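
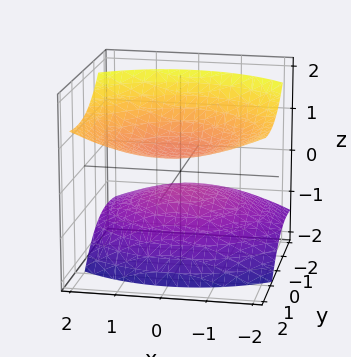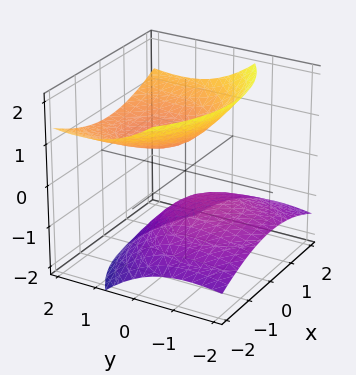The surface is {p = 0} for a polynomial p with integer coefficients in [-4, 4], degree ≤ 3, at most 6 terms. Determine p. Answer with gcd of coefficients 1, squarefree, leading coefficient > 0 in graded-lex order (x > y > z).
1. There are 2 components.
2. The degree is 2 — the shape is more complex than any degree-1 surface.
3. Against the integer gridlines: the surface avoids every integer x-axis point in the box; no y-intercept at any integer in the box.
4. The integer polynomial consistent with all of this is the stated p.

x^2 + y^2 - 2*y*z - 2*z^2 + 1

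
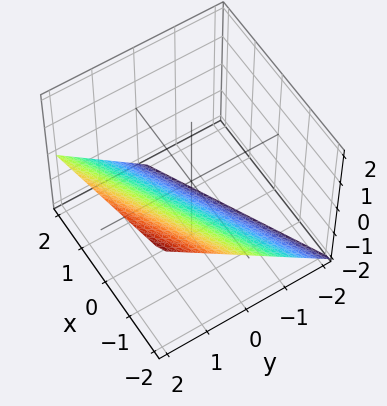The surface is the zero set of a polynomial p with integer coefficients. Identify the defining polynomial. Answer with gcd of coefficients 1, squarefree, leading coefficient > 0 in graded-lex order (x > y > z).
x - 2*y + 2*z + 2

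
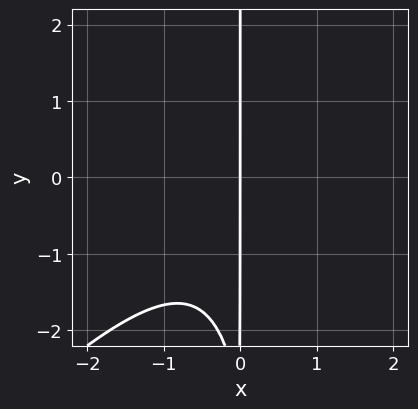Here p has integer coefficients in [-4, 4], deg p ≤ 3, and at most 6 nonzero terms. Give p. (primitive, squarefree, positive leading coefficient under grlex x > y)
The degree is 3 — a generic line meets the curve in up to 3 points.
Checking where it meets the axes: the visible y-axis segment lies entirely on the curve; it meets the x-axis at x = 0 (among the integer gridlines).
The integer polynomial consistent with all of this is the stated p.

2*x^3 - 2*x^2*y + x*y + 3*x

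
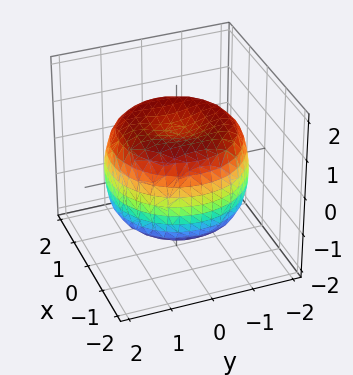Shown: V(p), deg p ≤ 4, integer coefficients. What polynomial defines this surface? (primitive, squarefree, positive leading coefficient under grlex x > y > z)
x^4 + 2*x^2*y^2 + y^4 - 2*x^2 - 2*y^2 + 2*z^2 - 2

1. deg p = 4. No degree-3 surface has this shape.
2. By symmetry, the z-axis is an axis of rotation, so x and y enter only as x² + y².
3. Against the integer gridlines: a circular section at z = 0 has radius between 1 and 2; among the integer gridlines, it crosses the z-axis at z ∈ {-1, 1}.
4. Assembling these constraints gives the stated polynomial.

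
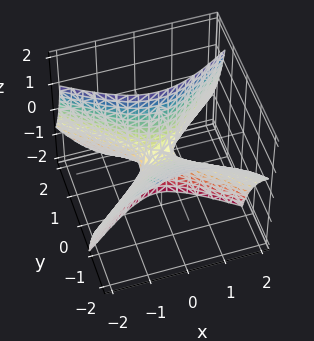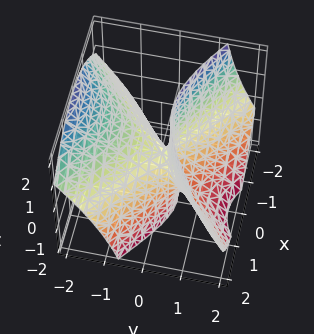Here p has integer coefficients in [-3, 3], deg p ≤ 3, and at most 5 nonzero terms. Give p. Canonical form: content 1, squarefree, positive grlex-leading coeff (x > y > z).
2*x^2 - 3*y^2 - 3*y*z + z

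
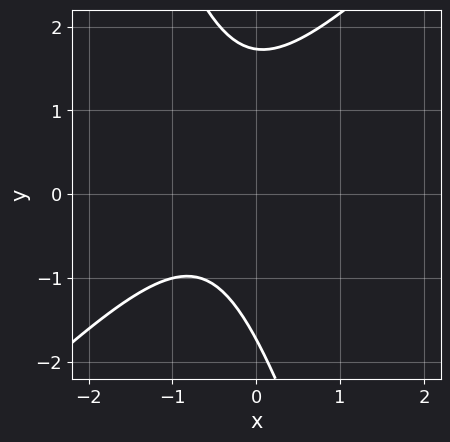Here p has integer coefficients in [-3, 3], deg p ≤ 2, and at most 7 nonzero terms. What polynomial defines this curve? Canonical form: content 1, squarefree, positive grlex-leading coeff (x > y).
Degree: the shape is more complex than any degree-1 curve, so deg p = 2.
From the axis intercepts and sections: the curve avoids every integer x-axis point in the box.
Solving for integer coefficients yields p as stated.

3*x^2 - 2*x*y - y^2 + 3*x + 3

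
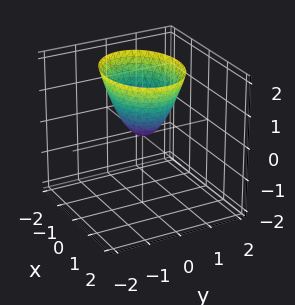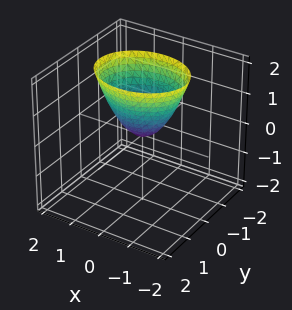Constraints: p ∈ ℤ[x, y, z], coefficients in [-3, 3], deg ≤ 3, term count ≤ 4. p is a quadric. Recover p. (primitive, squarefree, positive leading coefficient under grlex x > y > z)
First, degree: a single bowl opening along one axis; a quadric, so deg p = 2.
Then, symmetries: it's symmetric under x → −x, forcing even powers of x; the y ↦ −y reflection is a symmetry, so y appears only in even powers.
Next, from the visible intercepts: it meets the z-axis at z = 0 (among the integer gridlines); it crosses the x-axis at the gridline x = 0; it meets the y-axis at y = 0 (among the integer gridlines).
Finally, the integer polynomial consistent with all of this is the stated p.

2*x^2 + 3*y^2 - 2*z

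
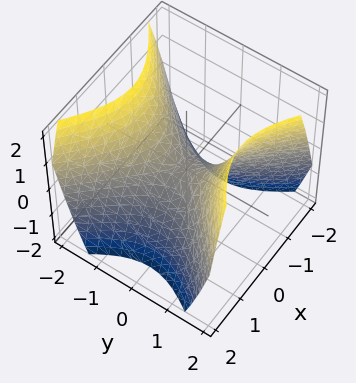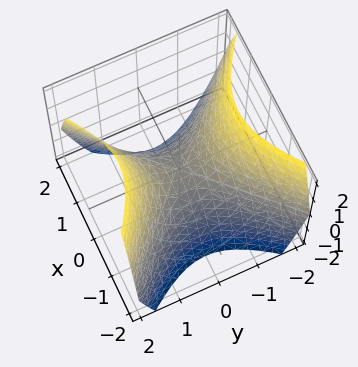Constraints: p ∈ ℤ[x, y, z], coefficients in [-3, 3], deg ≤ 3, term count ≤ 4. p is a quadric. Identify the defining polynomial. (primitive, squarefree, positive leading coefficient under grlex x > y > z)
x^2 - y^2 + z

First, degree: a saddle surface; a quadric, so deg p = 2.
Next, symmetries: the y ↦ −y reflection is a symmetry, so y appears only in even powers; it's symmetric under x → −x, forcing even powers of x.
Then, checking where it meets the axes: it crosses the x-axis at the gridline x = 0; one z-axis crossing is at z = 0; it crosses the y-axis at the gridline y = 0.
Finally, solving for integer coefficients yields p as stated.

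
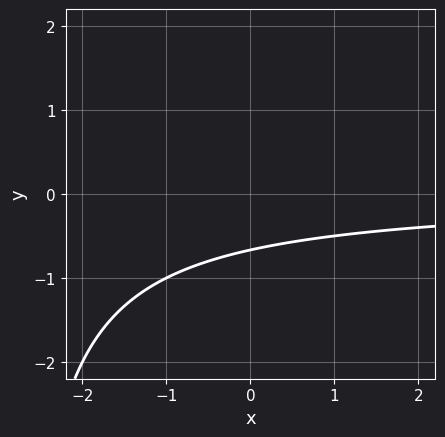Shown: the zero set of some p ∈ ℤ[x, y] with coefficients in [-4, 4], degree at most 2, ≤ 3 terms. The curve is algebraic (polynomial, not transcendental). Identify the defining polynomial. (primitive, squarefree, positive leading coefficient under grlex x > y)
1. deg p = 2. The shape is more complex than any degree-1 curve.
2. Checking where it meets the axes: the curve avoids every integer x-axis point in the box.
3. Fitting integer coefficients to these (and the overall shape) gives p.

x*y + 3*y + 2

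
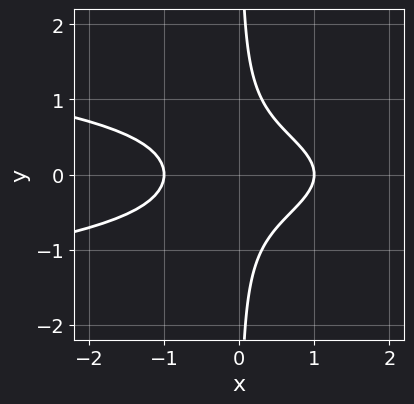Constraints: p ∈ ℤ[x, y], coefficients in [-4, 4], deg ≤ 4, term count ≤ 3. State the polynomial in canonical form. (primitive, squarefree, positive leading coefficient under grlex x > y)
The degree is 3 — no degree-2 curve has this shape.
Symmetries: mirror symmetry y ↦ −y ⇒ only even powers of y.
Observable constraints: it misses every integer gridline on the y-axis; among the integer gridlines, it crosses the x-axis at x ∈ {-1, 1}.
The integer polynomial consistent with all of this is the stated p.

3*x*y^2 + x^2 - 1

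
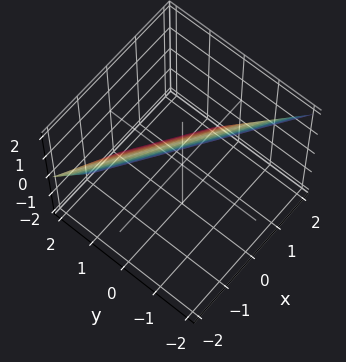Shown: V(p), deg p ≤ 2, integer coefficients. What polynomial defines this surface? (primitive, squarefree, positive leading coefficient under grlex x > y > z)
2*x + 3*y + 2*z - 2

1. deg p = 1. The surface is flat (a plane).
2. Checking where it meets the axes: one z-axis crossing is at z = 1; it crosses the x-axis at the gridline x = 1.
3. Matching integer coefficients to the picture gives p.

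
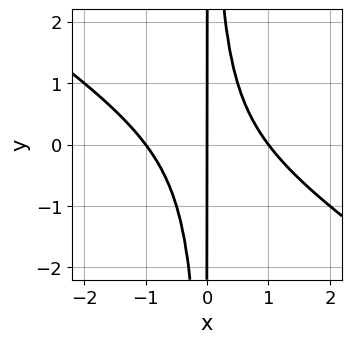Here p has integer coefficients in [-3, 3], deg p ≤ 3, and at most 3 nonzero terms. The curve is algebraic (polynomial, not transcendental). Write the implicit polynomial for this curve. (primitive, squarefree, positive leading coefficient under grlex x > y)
2*x^3 + 3*x^2*y - 2*x

(a) deg p = 3. The shape is more complex than any degree-2 curve.
(b) Against the integer gridlines: the x-axis gridline crossings are at x ∈ {-1, 0, 1}; the visible y-axis segment lies entirely on the curve.
(c) Matching integer coefficients to the picture gives p.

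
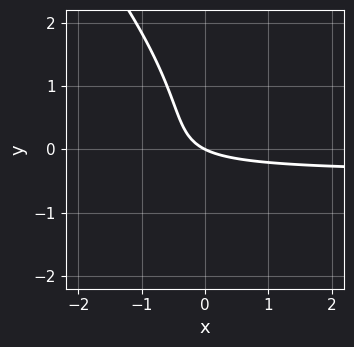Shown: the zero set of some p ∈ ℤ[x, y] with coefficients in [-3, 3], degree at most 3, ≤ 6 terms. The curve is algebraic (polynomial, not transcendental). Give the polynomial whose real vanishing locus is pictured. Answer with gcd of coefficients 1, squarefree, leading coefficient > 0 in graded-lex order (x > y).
First, deg p = 3. A generic line meets the curve in up to 3 points.
Then, reading off the gridlines: one y-axis crossing is at y = 0; one x-axis crossing is at x = 0.
Finally, solving for integer coefficients yields p as stated.

x*y^2 + y^3 + 3*x*y + x + 2*y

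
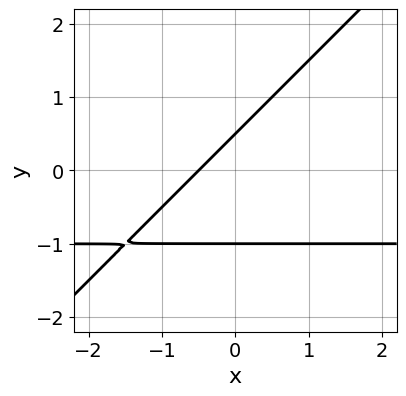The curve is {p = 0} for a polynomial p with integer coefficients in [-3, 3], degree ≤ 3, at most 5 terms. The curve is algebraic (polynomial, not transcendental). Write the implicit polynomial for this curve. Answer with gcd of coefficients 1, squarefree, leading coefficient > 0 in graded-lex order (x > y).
Degree: no degree-1 curve has this shape, so deg p = 2.
Against the integer gridlines: it meets the y-axis at y = -1 (among the integer gridlines).
Putting this together gives p.

2*x*y - 2*y^2 + 2*x - y + 1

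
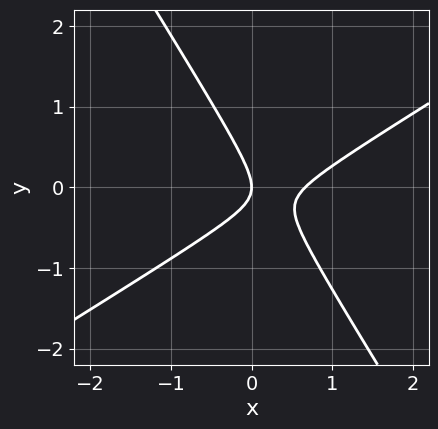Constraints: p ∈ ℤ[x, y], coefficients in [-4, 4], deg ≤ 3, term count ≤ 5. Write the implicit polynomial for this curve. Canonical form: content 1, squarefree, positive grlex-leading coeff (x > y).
3*x^2 - 3*x*y - 3*y^2 - 2*x

(a) The degree is 2 — the shape is more complex than any degree-1 curve.
(b) Observable constraints: it meets the y-axis at y = 0 (among the integer gridlines); one x-axis crossing is at x = 0.
(c) The integer polynomial consistent with all of this is the stated p.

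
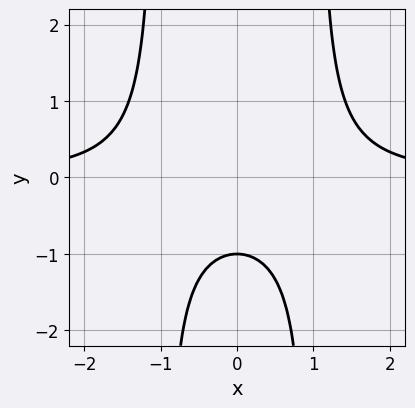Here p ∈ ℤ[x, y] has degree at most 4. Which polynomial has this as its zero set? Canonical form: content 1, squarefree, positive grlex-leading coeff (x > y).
First, the degree is 3 — no degree-2 curve has this shape.
Next, symmetries: the x ↦ −x reflection is a symmetry, so x appears only in even powers.
Next, from the visible intercepts: it misses every integer gridline on the x-axis; it meets the y-axis at y = -1 (among the integer gridlines).
Finally, putting this together gives p.

x^2*y - y - 1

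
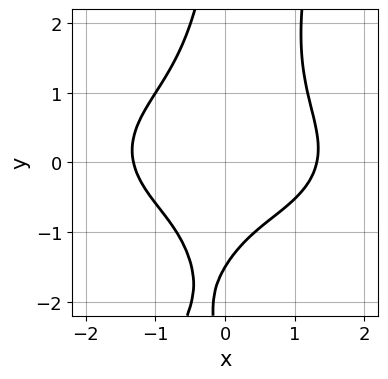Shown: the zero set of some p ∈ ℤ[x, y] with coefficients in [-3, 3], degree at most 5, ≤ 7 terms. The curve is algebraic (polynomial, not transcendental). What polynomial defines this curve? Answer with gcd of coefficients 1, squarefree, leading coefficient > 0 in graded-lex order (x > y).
x^4 + 3*x^2*y^2 - x*y^3 - 2*y - 3

deg p = 4. No degree-3 curve has this shape.
Putting this together gives p.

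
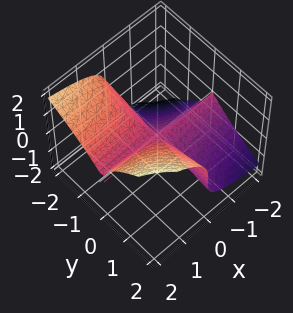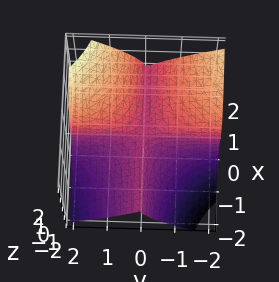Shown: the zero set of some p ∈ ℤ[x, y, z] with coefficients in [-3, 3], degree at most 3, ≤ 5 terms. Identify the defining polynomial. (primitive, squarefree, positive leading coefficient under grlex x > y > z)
First, degree: the shape is more complex than any degree-2 surface, so deg p = 3.
Next, checking where it meets the axes: it crosses the z-axis at the gridline z = 0; every point of the x-axis in the box is on the surface; every point of the y-axis in the box is on the surface.
Finally, putting this together gives p.

3*x*y^2 + 2*x*y*z - 3*z^3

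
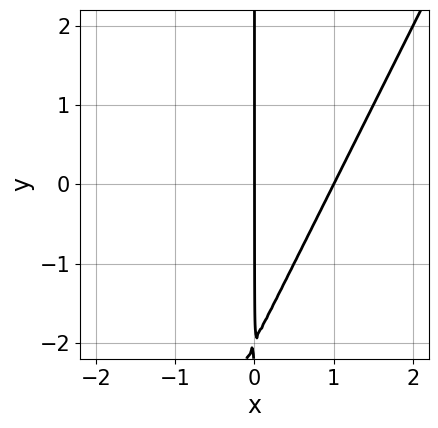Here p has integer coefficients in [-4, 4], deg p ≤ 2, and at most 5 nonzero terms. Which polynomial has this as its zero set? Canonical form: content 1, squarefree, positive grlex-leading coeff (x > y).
(a) Degree: no degree-1 curve has this shape, so deg p = 2.
(b) From the visible intercepts: the visible y-axis segment lies entirely on the curve; among the integer gridlines, it crosses the x-axis at x ∈ {0, 1}.
(c) Putting this together gives p.

2*x^2 - x*y - 2*x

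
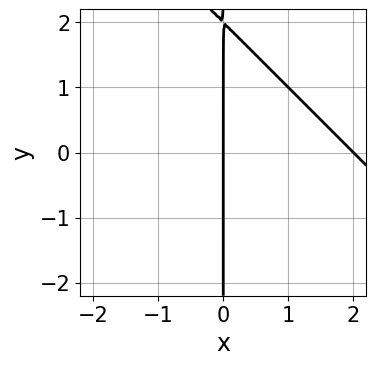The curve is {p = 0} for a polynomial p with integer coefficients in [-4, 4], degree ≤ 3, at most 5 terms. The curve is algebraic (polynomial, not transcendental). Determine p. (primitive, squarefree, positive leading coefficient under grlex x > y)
(a) deg p = 2.
(b) From the visible intercepts: among the integer gridlines, it crosses the x-axis at x ∈ {0, 2}; every point of the y-axis in the box is on the curve.
(c) These observations pin down the coefficients.

x^2 + x*y - 2*x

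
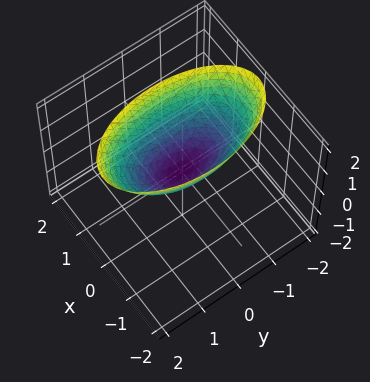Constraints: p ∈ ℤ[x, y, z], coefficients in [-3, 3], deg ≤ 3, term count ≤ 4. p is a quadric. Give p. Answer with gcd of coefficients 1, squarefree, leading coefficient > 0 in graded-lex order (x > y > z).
3*x^2 + y^2 - 2*z

(a) Degree: a paraboloid; a quadric, so deg p = 2.
(b) Symmetries: mirror symmetry y ↦ −y ⇒ only even powers of y; it's symmetric under x → −x, forcing even powers of x.
(c) Checking where it meets the axes: it meets the x-axis at x = 0 (among the integer gridlines); one y-axis crossing is at y = 0; one z-axis crossing is at z = 0.
(d) Fitting integer coefficients to these (and the overall shape) gives p.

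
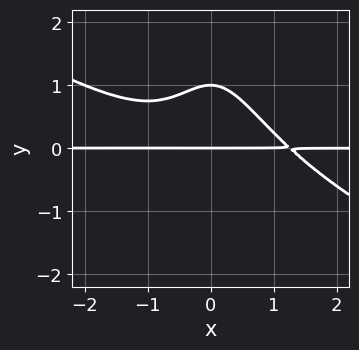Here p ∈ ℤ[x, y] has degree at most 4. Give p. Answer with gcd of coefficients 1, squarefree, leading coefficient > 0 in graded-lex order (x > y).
x^3*y + 2*x^2*y^2 + 2*y^2 - 2*y

1. Degree: the shape is more complex than any degree-3 curve, so deg p = 4.
2. From the axis intercepts and sections: among the integer gridlines, it crosses the y-axis at y ∈ {0, 1}; every point of the x-axis in the box is on the curve.
3. Together with the visible shape, these determine p as stated.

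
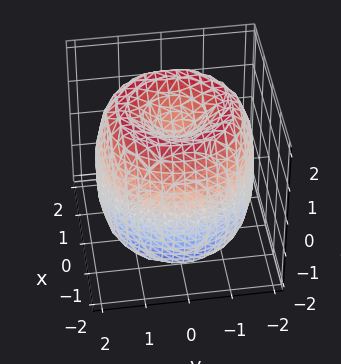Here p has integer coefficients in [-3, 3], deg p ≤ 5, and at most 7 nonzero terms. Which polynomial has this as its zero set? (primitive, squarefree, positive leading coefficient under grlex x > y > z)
x^4 + 2*x^2*y^2 + y^4 - 3*x^2 - 3*y^2 + z^2 - 1

1. deg p = 4. A generic line meets the surface in up to 4 points.
2. Symmetries: rotational symmetry about the z-axis ⇒ p depends on x, y only through x² + y².
3. Checking where it meets the axes: the z-axis gridline crossings are at z ∈ {-1, 1}; a circular section at z = -1 has radius between 1 and 2.
4. Putting this together gives p.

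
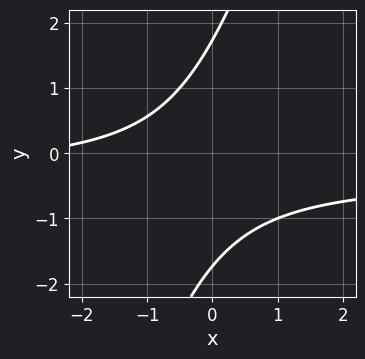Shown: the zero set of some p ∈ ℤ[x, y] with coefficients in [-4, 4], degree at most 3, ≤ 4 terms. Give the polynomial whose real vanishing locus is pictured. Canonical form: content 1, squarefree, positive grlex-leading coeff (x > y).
First, deg p = 2. The shape is more complex than any degree-1 curve.
Next, observable constraints: the curve avoids every integer x-axis point in the box.
Finally, matching integer coefficients to the picture gives p.

3*x*y - y^2 + x + 3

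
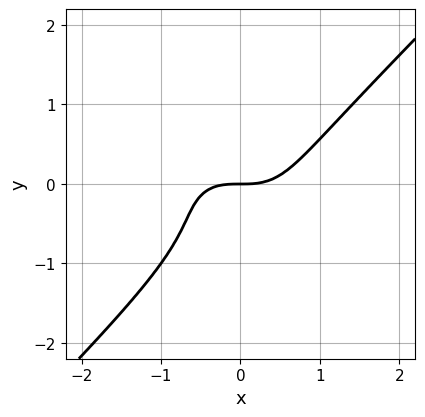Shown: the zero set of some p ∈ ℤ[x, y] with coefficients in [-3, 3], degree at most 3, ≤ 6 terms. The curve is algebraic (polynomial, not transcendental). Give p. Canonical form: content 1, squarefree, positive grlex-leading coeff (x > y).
2*x^3 + x*y^2 - 3*y^3 - 2*y^2 - 2*y

1. deg p = 3. The shape is more complex than any degree-2 curve.
2. Checking where it meets the axes: it crosses the y-axis at the gridline y = 0; it meets the x-axis at x = 0 (among the integer gridlines).
3. The integer polynomial consistent with all of this is the stated p.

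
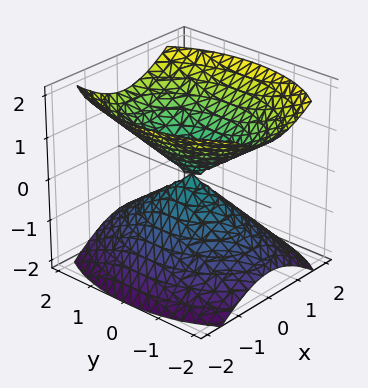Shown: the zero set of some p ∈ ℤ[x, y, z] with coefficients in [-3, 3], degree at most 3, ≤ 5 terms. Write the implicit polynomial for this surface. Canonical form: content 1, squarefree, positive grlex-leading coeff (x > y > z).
There are 2 components. Treating them together as one polynomial.
Degree: a double cone through the origin; a quadric, so deg p = 2.
Symmetries: it's symmetric under x → −x, forcing even powers of x; the y ↦ −y reflection is a symmetry, so y appears only in even powers; the z ↦ −z reflection is a symmetry, so z appears only in even powers.
From the axis intercepts and sections: it crosses the x-axis at the gridline x = 0; one z-axis crossing is at z = 0.
Matching integer coefficients to the picture gives p.

2*x^2 + y^2 - 2*z^2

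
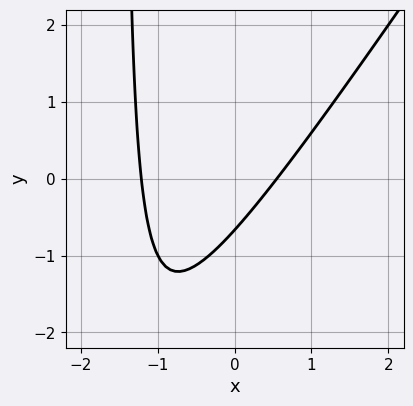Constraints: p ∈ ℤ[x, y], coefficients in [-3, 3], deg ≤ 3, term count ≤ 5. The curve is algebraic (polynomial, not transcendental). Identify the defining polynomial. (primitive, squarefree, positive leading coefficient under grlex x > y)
3*x^2 - 2*x*y + 2*x - 3*y - 2

Degree: a generic line meets the curve in up to 2 points, so deg p = 2.
The integer polynomial consistent with all of this is the stated p.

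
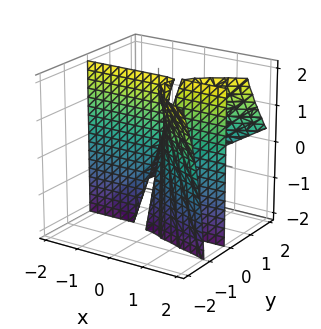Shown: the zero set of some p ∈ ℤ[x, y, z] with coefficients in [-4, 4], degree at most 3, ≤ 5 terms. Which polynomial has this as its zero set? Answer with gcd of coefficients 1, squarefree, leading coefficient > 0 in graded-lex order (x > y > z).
2*y^3 + 2*y^2*z - 3*x*y - 2*y^2 + y*z

1. deg p = 3. The shape is more complex than any degree-2 surface.
2. From the visible intercepts: one y-axis crossing is at y = 1; every point of the z-axis in the box is on the surface; every point of the x-axis in the box is on the surface.
3. Assembling these constraints gives the stated polynomial.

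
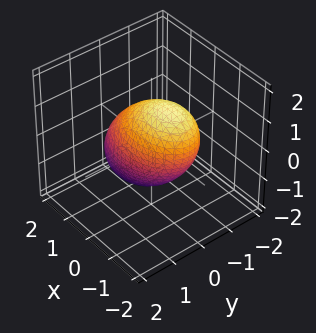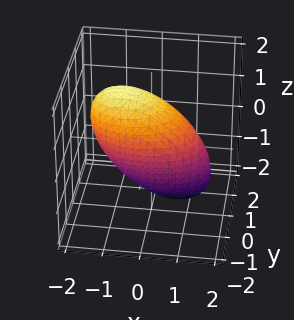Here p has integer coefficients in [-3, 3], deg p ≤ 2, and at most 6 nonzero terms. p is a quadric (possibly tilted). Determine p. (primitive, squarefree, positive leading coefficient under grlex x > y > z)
First, degree: the shape is more complex than any degree-1 surface, so deg p = 2.
Then, observable constraints: the y-axis gridline crossings are at y ∈ {-1, 1}.
Finally, solving for integer coefficients yields p as stated.

x^2 + x*z + 2*y^2 + z^2 - 2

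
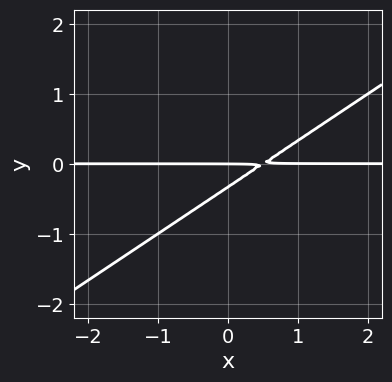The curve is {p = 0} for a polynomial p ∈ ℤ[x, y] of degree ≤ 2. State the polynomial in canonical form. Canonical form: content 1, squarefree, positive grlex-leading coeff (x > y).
2*x*y - 3*y^2 - y

1. Degree: no degree-1 curve has this shape, so deg p = 2.
2. Reading off the gridlines: the visible x-axis segment lies entirely on the curve; one y-axis crossing is at y = 0.
3. Putting this together gives p.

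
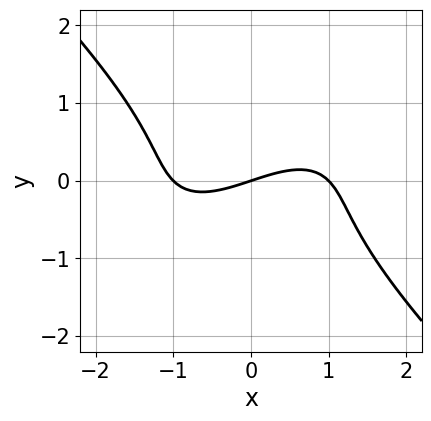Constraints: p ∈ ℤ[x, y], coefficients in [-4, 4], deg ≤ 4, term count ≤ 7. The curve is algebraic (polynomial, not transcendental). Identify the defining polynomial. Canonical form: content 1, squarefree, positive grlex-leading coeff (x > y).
x^3 - x^2*y + 2*y^3 - x + 3*y

deg p = 3.
Observable constraints: among the integer gridlines, it crosses the x-axis at x ∈ {-1, 0, 1}; it meets the y-axis at y = 0 (among the integer gridlines).
Solving for integer coefficients yields p as stated.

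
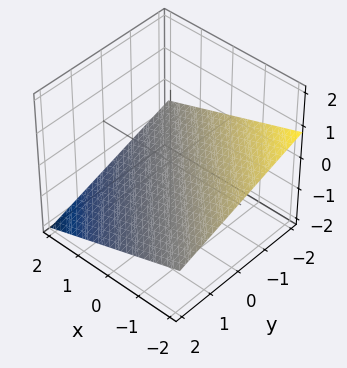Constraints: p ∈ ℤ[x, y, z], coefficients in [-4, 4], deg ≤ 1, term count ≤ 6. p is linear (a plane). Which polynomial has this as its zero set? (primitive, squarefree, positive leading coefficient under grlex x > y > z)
x + y + 3*z + 2

First, deg p = 1. Every cross-section is a straight line — this is a plane.
Next, observable constraints: it meets the x-axis at x = -2 (among the integer gridlines); it meets the y-axis at y = -2 (among the integer gridlines).
Finally, putting this together gives p.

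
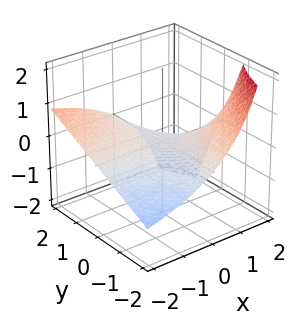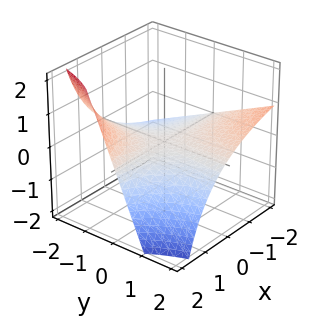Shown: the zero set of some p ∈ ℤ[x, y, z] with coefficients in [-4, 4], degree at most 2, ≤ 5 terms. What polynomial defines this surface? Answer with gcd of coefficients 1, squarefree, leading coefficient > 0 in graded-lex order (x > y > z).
x*y - x*z + 3*z

The degree is 2 — a generic line meets the surface in up to 2 points.
Observable constraints: the visible y-axis segment lies entirely on the surface; it crosses the z-axis at the gridline z = 0; every point of the x-axis in the box is on the surface.
Matching integer coefficients to the picture gives p.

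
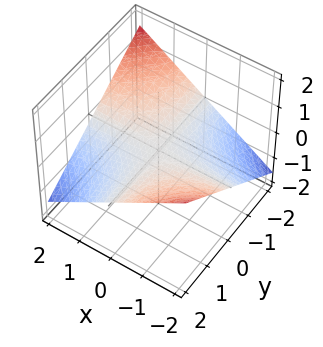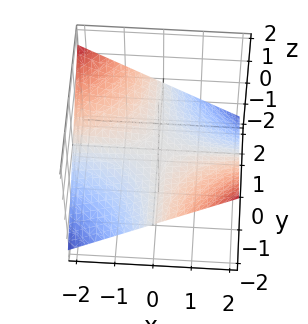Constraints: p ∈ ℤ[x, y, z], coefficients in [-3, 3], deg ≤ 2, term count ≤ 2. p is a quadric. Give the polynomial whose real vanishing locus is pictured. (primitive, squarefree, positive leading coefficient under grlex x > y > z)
x*y + 3*z

First, deg p = 2. A saddle surface; a quadric.
Next, from the axis intercepts and sections: the visible y-axis segment lies entirely on the surface; it meets the z-axis at z = 0 (among the integer gridlines); every point of the x-axis in the box is on the surface.
Finally, these observations pin down the coefficients.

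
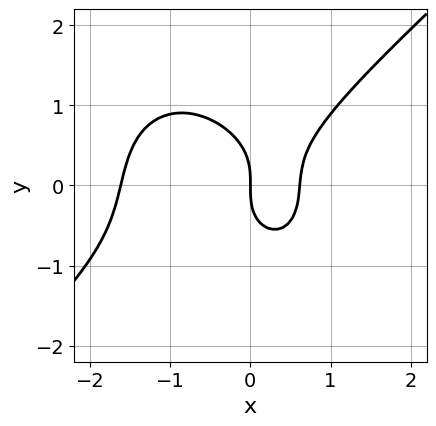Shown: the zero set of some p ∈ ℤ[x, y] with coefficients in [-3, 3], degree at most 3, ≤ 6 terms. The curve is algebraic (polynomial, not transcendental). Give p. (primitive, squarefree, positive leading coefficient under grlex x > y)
3*x^3 - x^2*y - 3*y^3 + 3*x^2 - 3*x

Degree: no degree-2 curve has this shape, so deg p = 3.
Reading off the gridlines: it meets the x-axis at x = 0 (among the integer gridlines); one y-axis crossing is at y = 0.
Solving for integer coefficients yields p as stated.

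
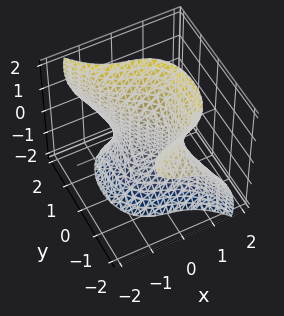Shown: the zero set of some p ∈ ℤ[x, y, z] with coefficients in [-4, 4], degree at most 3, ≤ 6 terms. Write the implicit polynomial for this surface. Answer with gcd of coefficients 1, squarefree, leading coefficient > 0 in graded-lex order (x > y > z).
deg p = 3. A generic line meets the surface in up to 3 points.
From the axis intercepts and sections: one y-axis crossing is at y = 0; it crosses the x-axis at the gridline x = 0; one z-axis crossing is at z = 0.
The integer polynomial consistent with all of this is the stated p.

3*x^3 + 2*y^2*z - z^3 + 3*x + 3*y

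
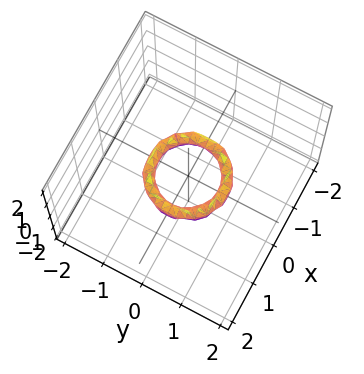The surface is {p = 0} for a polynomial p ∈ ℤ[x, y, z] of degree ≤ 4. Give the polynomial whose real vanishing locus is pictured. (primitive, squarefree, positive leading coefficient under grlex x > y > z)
The degree is 4 — the shape is more complex than any degree-3 surface.
By symmetry, every cross-section ⟂ z is a circle, so x, y appear only via x² + y².
From the visible intercepts: among the integer gridlines, it crosses the x-axis at x ∈ {-1, 1}; no z-intercept at any integer in the box.
The integer polynomial consistent with all of this is the stated p.

2*x^4 + 4*x^2*y^2 + 2*y^4 - 3*x^2 - 3*y^2 + 2*z^2 + 1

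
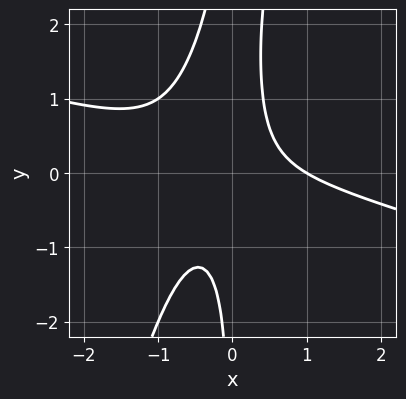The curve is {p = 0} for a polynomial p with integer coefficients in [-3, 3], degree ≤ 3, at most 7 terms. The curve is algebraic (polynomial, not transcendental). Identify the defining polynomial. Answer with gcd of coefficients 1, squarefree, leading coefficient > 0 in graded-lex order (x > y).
x^3 + 3*x^2*y - x*y^2 + 2*x*y - 1

1. deg p = 3.
2. Reading off the gridlines: it crosses the x-axis at the gridline x = 1; it misses every integer gridline on the y-axis.
3. Putting this together gives p.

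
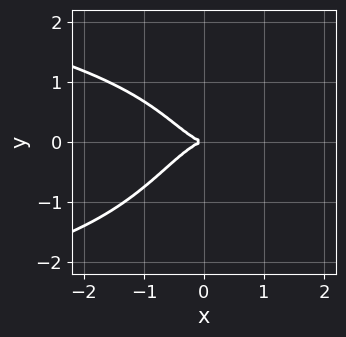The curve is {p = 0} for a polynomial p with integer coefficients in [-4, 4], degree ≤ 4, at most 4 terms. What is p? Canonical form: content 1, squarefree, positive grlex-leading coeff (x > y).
3*x^2*y^2 - x*y^3 + 3*x^3 + 3*y^2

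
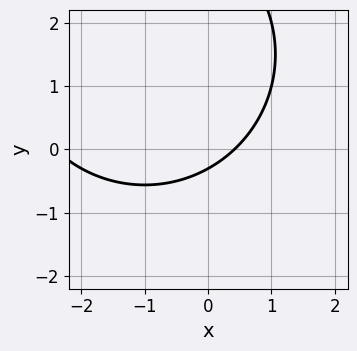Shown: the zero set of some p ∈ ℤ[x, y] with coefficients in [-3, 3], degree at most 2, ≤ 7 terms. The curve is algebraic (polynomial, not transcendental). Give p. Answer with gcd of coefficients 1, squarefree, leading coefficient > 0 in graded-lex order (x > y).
1. Degree: a generic line meets the curve in up to 2 points, so deg p = 2.
2. Matching integer coefficients to the picture gives p.

x^2 + y^2 + 2*x - 3*y - 1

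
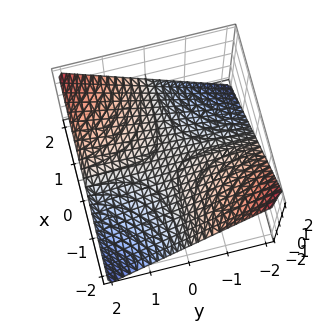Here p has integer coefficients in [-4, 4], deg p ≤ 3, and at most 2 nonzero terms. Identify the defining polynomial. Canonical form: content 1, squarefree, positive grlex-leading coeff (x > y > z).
(a) Degree: a hyperbolic paraboloid; a quadric, so deg p = 2.
(b) Against the integer gridlines: the visible x-axis segment lies entirely on the surface; one z-axis crossing is at z = 0; the visible y-axis segment lies entirely on the surface.
(c) Together with the visible shape, these determine p as stated.

x*y - 2*z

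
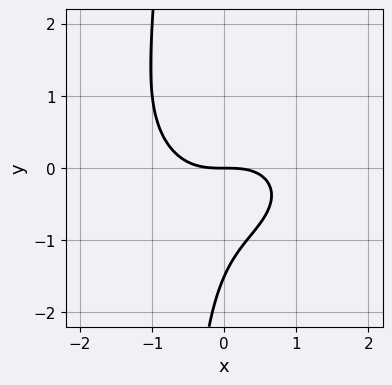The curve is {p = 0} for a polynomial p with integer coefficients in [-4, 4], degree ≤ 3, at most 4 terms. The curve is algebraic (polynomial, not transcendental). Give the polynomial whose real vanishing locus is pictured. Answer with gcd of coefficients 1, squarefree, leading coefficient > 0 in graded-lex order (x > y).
2*x^3 + 3*x*y^2 + 2*y^2 + 3*y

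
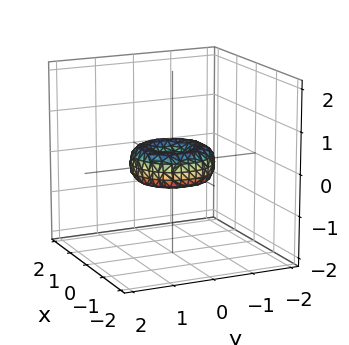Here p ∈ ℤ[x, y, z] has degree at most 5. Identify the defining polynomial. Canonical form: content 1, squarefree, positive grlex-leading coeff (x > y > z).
2*x^4 + 4*x^2*y^2 + 2*y^4 - 2*x^2 - 2*y^2 + 3*z^2

First, degree: no degree-3 surface has this shape, so deg p = 4.
Then, symmetries: the surface is invariant under rotation about z: p = q(x² + y², z).
Then, checking where it meets the axes: a circular section at z = 0 has radius exactly 1; among the integer gridlines, it crosses the y-axis at y ∈ {-1, 0, 1}; one z-axis crossing is at z = 0; the x-axis gridline crossings are at x ∈ {-1, 0, 1}.
Finally, fitting integer coefficients to these (and the overall shape) gives p.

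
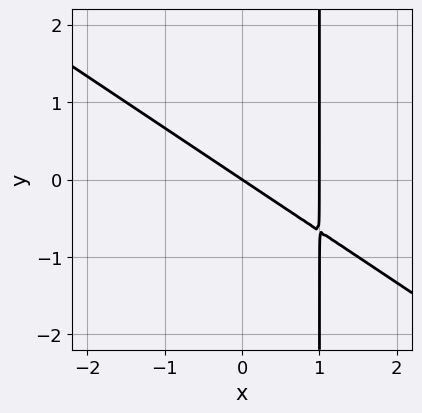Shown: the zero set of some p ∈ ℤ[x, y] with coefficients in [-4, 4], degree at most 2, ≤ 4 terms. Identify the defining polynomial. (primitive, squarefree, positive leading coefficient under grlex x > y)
2*x^2 + 3*x*y - 2*x - 3*y

First, deg p = 2. No degree-1 curve has this shape.
Then, observable constraints: it crosses the y-axis at the gridline y = 0; the x-axis gridline crossings are at x ∈ {0, 1}.
Finally, assembling these constraints gives the stated polynomial.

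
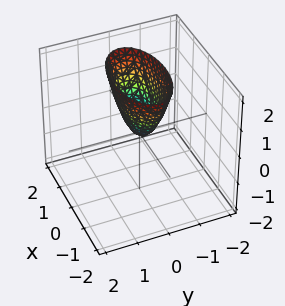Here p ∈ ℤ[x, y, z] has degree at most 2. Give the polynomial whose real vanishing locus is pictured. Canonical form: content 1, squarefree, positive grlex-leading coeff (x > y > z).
x^2 + 3*y^2 - z

deg p = 2. A paraboloid; a quadric.
Symmetries: mirror symmetry x ↦ −x ⇒ only even powers of x; it's symmetric under y → −y, forcing even powers of y.
From the axis intercepts and sections: one y-axis crossing is at y = 0; it meets the x-axis at x = 0 (among the integer gridlines).
Solving for integer coefficients yields p as stated.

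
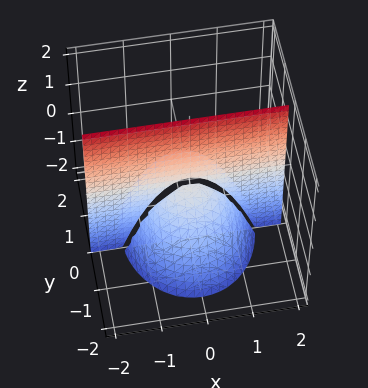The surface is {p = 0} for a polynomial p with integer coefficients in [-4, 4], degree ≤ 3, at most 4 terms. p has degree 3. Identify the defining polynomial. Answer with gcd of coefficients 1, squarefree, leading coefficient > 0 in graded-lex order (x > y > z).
(a) The picture has 2 separate pieces. They look like related sheets of one shape, so recover p as a whole.
(b) Degree: the shape is more complex than any degree-2 surface, so deg p = 3.
(c) Against the integer gridlines: every point of the x-axis in the box is on the surface; the visible z-axis segment lies entirely on the surface.
(d) Together with the visible shape, these determine p as stated.

3*x^2*y + 2*y^3 - y^2 + 3*y*z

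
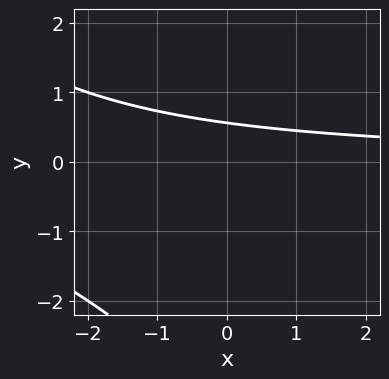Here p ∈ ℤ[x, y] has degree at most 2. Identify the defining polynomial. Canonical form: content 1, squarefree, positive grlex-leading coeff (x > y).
x*y + y^2 + 3*y - 2

First, deg p = 2. The shape is more complex than any degree-1 curve.
Then, against the integer gridlines: the curve avoids every integer x-axis point in the box.
Finally, matching integer coefficients to the picture gives p.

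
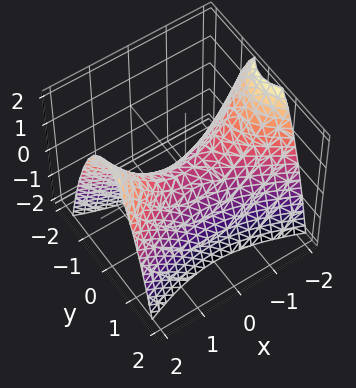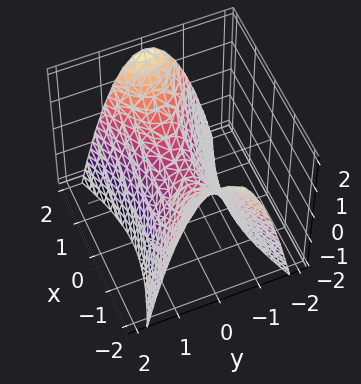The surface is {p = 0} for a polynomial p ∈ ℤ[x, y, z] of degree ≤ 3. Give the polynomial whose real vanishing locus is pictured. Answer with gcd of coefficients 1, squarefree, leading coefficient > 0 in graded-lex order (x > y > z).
x^2 - 3*y^2 - 2*z

The degree is 2 — a saddle surface; a quadric.
Symmetries: mirror symmetry y ↦ −y ⇒ only even powers of y; the x ↦ −x reflection is a symmetry, so x appears only in even powers.
From the axis intercepts and sections: it crosses the x-axis at the gridline x = 0; it crosses the z-axis at the gridline z = 0; it meets the y-axis at y = 0 (among the integer gridlines).
The integer polynomial consistent with all of this is the stated p.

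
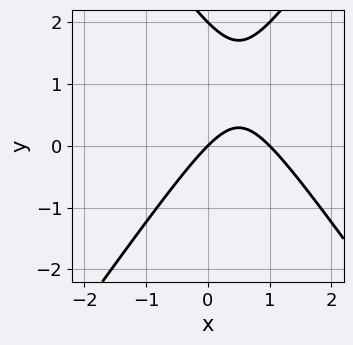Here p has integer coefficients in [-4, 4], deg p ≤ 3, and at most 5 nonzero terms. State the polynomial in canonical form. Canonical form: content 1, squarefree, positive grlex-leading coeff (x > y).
First, deg p = 2. A generic line meets the curve in up to 2 points.
Then, from the axis intercepts and sections: among the integer gridlines, it crosses the x-axis at x ∈ {0, 1}; among the integer gridlines, it crosses the y-axis at y ∈ {0, 2}.
Finally, assembling these constraints gives the stated polynomial.

2*x^2 - y^2 - 2*x + 2*y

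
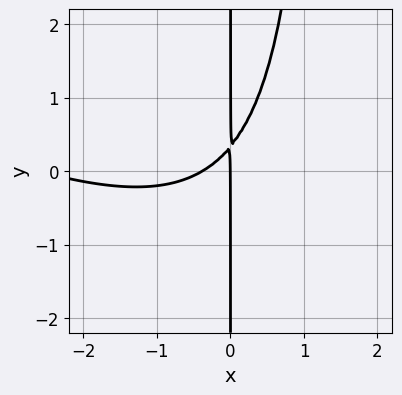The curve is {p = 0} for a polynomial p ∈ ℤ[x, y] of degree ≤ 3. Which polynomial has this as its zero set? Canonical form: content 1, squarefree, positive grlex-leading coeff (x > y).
deg p = 3.
From the visible intercepts: every point of the y-axis in the box is on the curve; one x-axis crossing is at x = 0.
The integer polynomial consistent with all of this is the stated p.

x^3 + 2*x^2*y + 3*x^2 - 3*x*y + x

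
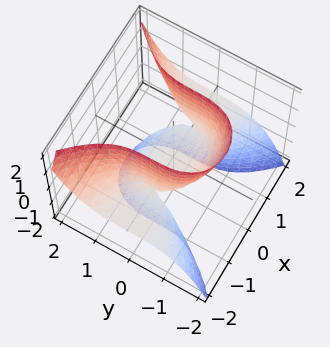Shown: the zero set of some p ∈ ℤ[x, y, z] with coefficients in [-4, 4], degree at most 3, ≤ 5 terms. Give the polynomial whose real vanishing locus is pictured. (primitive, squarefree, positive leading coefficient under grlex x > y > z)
3*x^2*z - 2*y^3 - 3*z

1. Degree: the shape is more complex than any degree-2 surface, so deg p = 3.
2. From the visible intercepts: the visible x-axis segment lies entirely on the surface; it crosses the y-axis at the gridline y = 0; it crosses the z-axis at the gridline z = 0.
3. Fitting integer coefficients to these (and the overall shape) gives p.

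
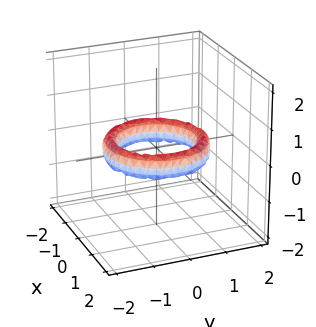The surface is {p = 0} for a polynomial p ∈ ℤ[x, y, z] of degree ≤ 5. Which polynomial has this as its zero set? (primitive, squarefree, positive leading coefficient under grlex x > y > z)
x^4 + 2*x^2*y^2 + y^4 - 3*x^2 - 3*y^2 + 2*z^2 + 2

1. deg p = 4. A generic line meets the surface in up to 4 points.
2. By symmetry, the surface is invariant under rotation about z: p = q(x² + y², z).
3. From the axis intercepts and sections: the x-axis gridline crossings are at x ∈ {-1, 1}; a circular section at z = 0 has radius exactly 1; the y-axis gridline crossings are at y ∈ {-1, 1}.
4. Fitting integer coefficients to these (and the overall shape) gives p.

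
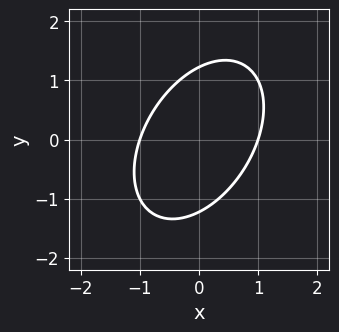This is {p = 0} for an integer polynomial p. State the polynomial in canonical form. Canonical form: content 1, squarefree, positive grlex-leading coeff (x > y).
3*x^2 - 2*x*y + 2*y^2 - 3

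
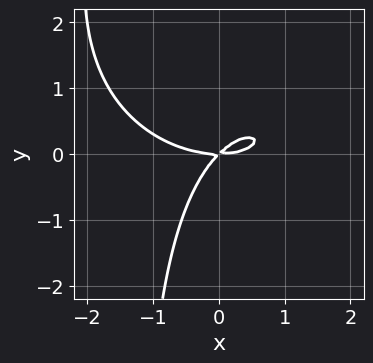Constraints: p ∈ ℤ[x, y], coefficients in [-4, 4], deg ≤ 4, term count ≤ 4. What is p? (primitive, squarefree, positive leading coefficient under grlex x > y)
(a) deg p = 3. No degree-2 curve has this shape.
(b) From the axis intercepts and sections: it crosses the y-axis at the gridline y = 0; it meets the x-axis at x = 0 (among the integer gridlines).
(c) These observations pin down the coefficients.

x^3 + 2*x*y^2 - 3*x*y + 3*y^2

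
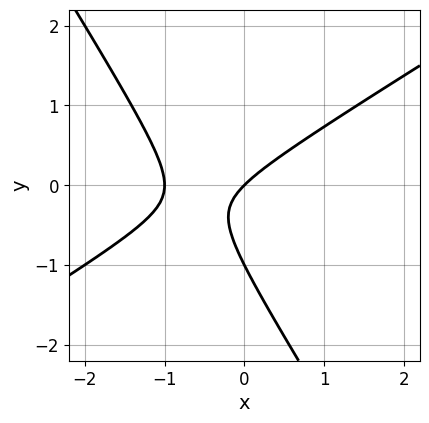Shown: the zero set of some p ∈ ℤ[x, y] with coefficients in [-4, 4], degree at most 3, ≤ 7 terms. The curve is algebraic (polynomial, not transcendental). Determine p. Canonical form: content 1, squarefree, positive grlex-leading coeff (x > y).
x^2 - x*y - y^2 + x - y

1. The degree is 2 — a generic line meets the curve in up to 2 points.
2. Checking where it meets the axes: the x-axis gridline crossings are at x ∈ {-1, 0}; among the integer gridlines, it crosses the y-axis at y ∈ {-1, 0}.
3. Together with the visible shape, these determine p as stated.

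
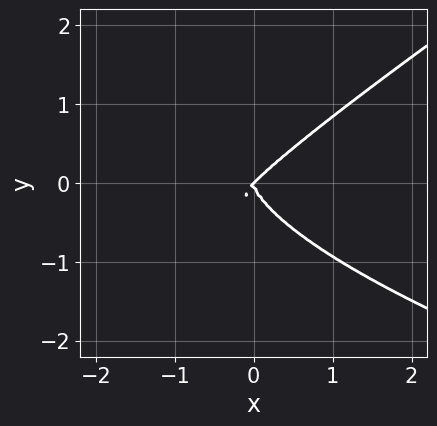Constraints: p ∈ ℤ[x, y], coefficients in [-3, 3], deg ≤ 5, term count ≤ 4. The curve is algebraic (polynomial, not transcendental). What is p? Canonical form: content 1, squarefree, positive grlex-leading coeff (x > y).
First, the degree is 4 — no degree-3 curve has this shape.
Then, against the integer gridlines: it meets the x-axis at x = 0 (among the integer gridlines); it meets the y-axis at y = 0 (among the integer gridlines).
Finally, assembling these constraints gives the stated polynomial.

2*x*y^3 - 3*y^4 + 2*x^3 - 2*x^2*y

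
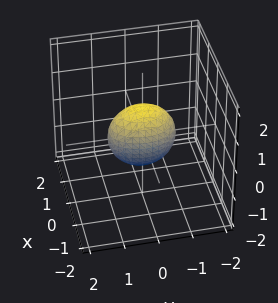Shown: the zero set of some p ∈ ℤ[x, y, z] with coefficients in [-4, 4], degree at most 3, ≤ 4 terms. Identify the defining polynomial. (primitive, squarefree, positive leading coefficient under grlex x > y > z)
2*x^2 + y^2 + z^2 - 1

(a) deg p = 2. Bounded and convex; a quadric.
(b) Symmetries: mirror symmetry y ↦ −y ⇒ only even powers of y; the x ↦ −x reflection is a symmetry, so x appears only in even powers; it's symmetric under z → −z, forcing even powers of z.
(c) Against the integer gridlines: the z-axis gridline crossings are at z ∈ {-1, 1}; the y-axis gridline crossings are at y ∈ {-1, 1}.
(d) Matching integer coefficients to the picture gives p.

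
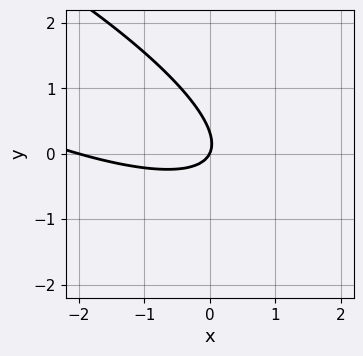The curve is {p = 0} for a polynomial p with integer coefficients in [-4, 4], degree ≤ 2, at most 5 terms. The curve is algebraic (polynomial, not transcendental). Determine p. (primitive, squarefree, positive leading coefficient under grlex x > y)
First, the degree is 2 — a generic line meets the curve in up to 2 points.
Next, from the visible intercepts: among the integer gridlines, it crosses the x-axis at x ∈ {-2, 0}; it crosses the y-axis at the gridline y = 0.
Finally, these observations pin down the coefficients.

x^2 + 3*x*y + 3*y^2 + 2*x - y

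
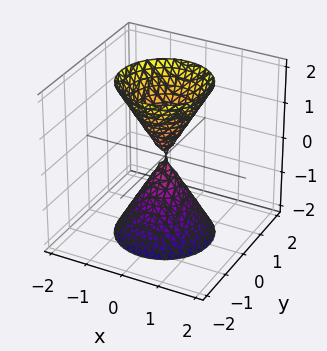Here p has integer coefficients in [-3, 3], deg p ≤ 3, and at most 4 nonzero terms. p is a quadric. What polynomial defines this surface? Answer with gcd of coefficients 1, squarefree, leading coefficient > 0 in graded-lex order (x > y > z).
First, the picture has 2 separate pieces. Treating them together as one polynomial.
Next, the degree is 2 — a double cone through the origin; a quadric.
Next, symmetries: the surface is invariant under rotation about z: p = q(x² + y², z); the z ↦ −z reflection is a symmetry, so z appears only in even powers.
Next, from the visible intercepts: a circular section at z = -1 has radius between 0 and 1; it meets the z-axis at z = 0 (among the integer gridlines); it crosses the y-axis at the gridline y = 0.
Finally, assembling these constraints gives the stated polynomial.

3*x^2 + 3*y^2 - z^2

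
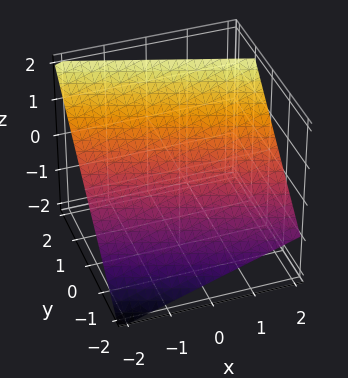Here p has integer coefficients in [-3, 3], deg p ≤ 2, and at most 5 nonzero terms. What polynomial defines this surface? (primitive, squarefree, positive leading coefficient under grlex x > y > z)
Degree: the surface is flat (a plane), so deg p = 1.
Checking where it meets the axes: it crosses the x-axis at the gridline x = -2.
Fitting integer coefficients to these (and the overall shape) gives p.

x + 3*y - 3*z + 2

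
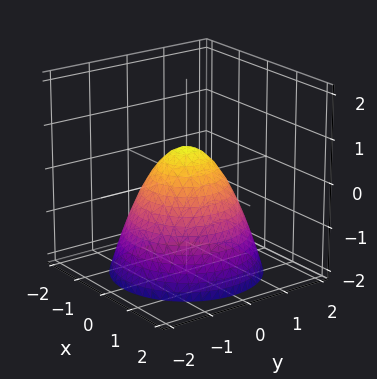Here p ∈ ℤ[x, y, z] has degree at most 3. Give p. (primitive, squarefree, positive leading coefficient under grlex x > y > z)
3*x^2 + 3*y^2 + 3*z - 2

(a) Degree: no degree-1 surface has this shape, so deg p = 2.
(b) Symmetries: the z-axis is an axis of rotation, so x and y enter only as x² + y².
(c) Against the integer gridlines: a circular section at z = -2 has radius between 1 and 2.
(d) These observations pin down the coefficients.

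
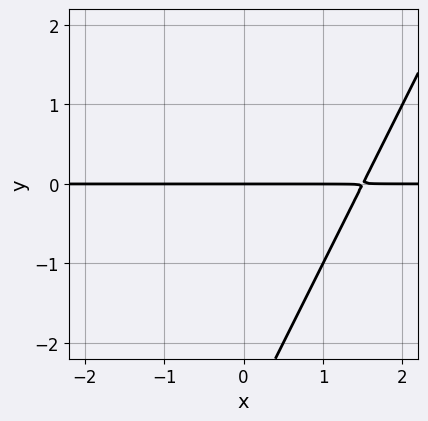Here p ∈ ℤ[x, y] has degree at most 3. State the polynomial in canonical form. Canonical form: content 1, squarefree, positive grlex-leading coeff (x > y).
(a) deg p = 2. The shape is more complex than any degree-1 curve.
(b) Observable constraints: one y-axis crossing is at y = 0; every point of the x-axis in the box is on the curve.
(c) These observations pin down the coefficients.

2*x*y - y^2 - 3*y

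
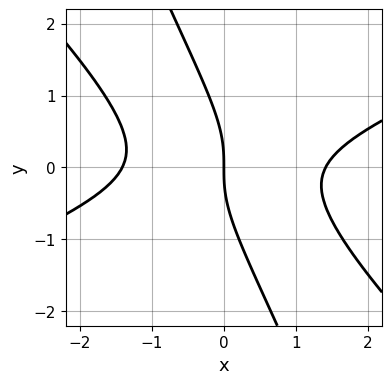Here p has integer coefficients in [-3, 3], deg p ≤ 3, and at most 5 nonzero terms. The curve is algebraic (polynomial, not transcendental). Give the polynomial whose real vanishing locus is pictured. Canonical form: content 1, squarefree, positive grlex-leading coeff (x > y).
x^3 - x^2*y - 3*x*y^2 - y^3 - 2*x

(a) deg p = 3. No degree-2 curve has this shape.
(b) From the axis intercepts and sections: it meets the y-axis at y = 0 (among the integer gridlines); one x-axis crossing is at x = 0.
(c) Putting this together gives p.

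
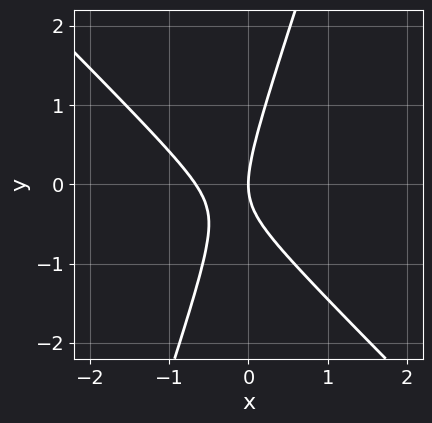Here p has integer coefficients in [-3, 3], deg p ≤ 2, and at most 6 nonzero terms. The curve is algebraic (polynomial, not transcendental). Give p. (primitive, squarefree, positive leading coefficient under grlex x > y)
3*x^2 + 2*x*y - y^2 + 2*x

deg p = 2.
Against the integer gridlines: it crosses the y-axis at the gridline y = 0; it meets the x-axis at x = 0 (among the integer gridlines).
Putting this together gives p.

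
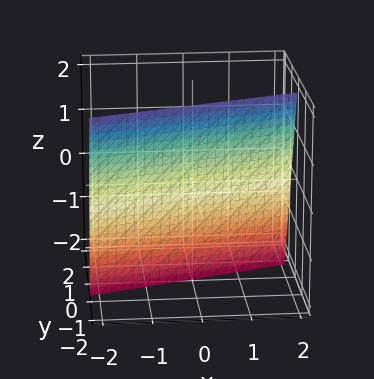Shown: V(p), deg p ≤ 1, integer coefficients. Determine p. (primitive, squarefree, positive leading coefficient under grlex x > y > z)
x - 3*y - z - 2

1. The degree is 1 — the surface is flat (a plane).
2. Reading off the gridlines: it meets the x-axis at x = 2 (among the integer gridlines); one z-axis crossing is at z = -2.
3. Fitting integer coefficients to these (and the overall shape) gives p.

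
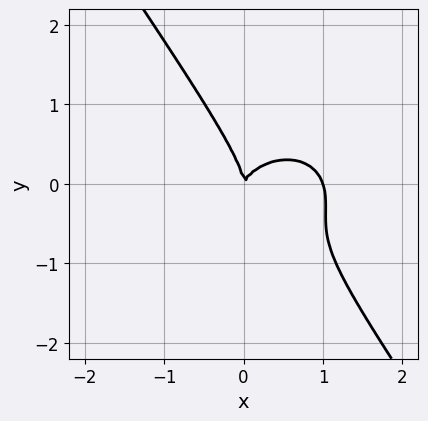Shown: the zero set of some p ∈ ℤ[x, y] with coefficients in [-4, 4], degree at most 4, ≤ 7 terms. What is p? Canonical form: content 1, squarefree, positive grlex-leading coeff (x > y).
3*x^3 + 3*x*y^2 + 3*y^3 - 3*x^2 + x*y

First, degree: the shape is more complex than any degree-2 curve, so deg p = 3.
Then, from the visible intercepts: it crosses the y-axis at the gridline y = 0; among the integer gridlines, it crosses the x-axis at x ∈ {0, 1}.
Finally, together with the visible shape, these determine p as stated.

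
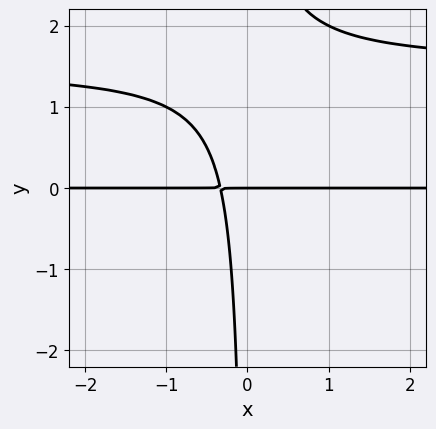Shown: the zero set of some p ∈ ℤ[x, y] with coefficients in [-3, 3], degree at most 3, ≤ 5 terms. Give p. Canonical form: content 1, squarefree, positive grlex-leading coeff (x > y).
Degree: a generic line meets the curve in up to 3 points, so deg p = 3.
Against the integer gridlines: it meets the y-axis at y = 0 (among the integer gridlines); every point of the x-axis in the box is on the curve.
Fitting integer coefficients to these (and the overall shape) gives p.

2*x*y^2 - 3*x*y - y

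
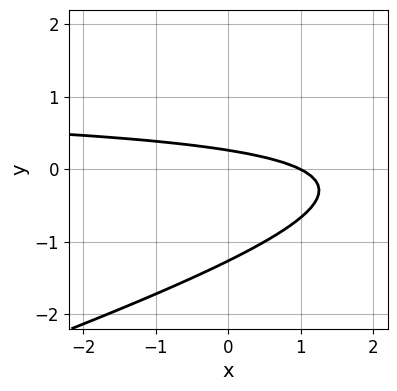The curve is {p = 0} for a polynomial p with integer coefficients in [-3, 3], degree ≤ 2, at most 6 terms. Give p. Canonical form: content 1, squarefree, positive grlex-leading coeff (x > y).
First, degree: the shape is more complex than any degree-1 curve, so deg p = 2.
Next, reading off the gridlines: it meets the x-axis at x = 1 (among the integer gridlines).
Finally, the integer polynomial consistent with all of this is the stated p.

x*y - 3*y^2 - x - 3*y + 1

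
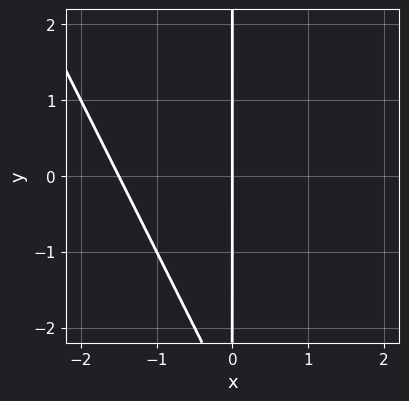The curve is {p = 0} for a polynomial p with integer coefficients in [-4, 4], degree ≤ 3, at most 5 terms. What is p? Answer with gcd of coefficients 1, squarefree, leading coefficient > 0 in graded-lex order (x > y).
Degree: a generic line meets the curve in up to 2 points, so deg p = 2.
Reading off the gridlines: one x-axis crossing is at x = 0; every point of the y-axis in the box is on the curve.
Solving for integer coefficients yields p as stated.

2*x^2 + x*y + 3*x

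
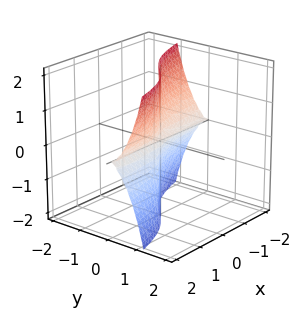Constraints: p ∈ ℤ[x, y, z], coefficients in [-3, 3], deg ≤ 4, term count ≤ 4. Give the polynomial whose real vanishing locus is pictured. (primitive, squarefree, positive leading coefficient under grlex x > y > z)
First, deg p = 3. A generic line meets the surface in up to 3 points.
Then, reading off the gridlines: every point of the x-axis in the box is on the surface; it meets the y-axis at y = 0 (among the integer gridlines).
Finally, fitting integer coefficients to these (and the overall shape) gives p. Check: (0, 0, -2) on the z-axis lies on the surface, and p(0, 0, -2) = 0. ✓

x*z^2 - 3*y^3 - y*z^2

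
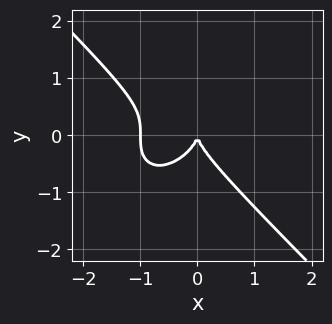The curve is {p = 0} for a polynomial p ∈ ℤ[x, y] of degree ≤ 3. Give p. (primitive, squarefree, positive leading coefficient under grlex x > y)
First, deg p = 3. No degree-2 curve has this shape.
Next, from the visible intercepts: among the integer gridlines, it crosses the x-axis at x ∈ {-1, 0}; one y-axis crossing is at y = 0.
Finally, these observations pin down the coefficients.

x^3 + y^3 + x^2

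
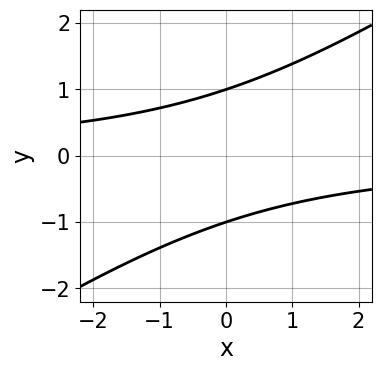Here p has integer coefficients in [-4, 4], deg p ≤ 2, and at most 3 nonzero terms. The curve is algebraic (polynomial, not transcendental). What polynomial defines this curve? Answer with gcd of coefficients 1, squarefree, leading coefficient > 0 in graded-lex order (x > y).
(a) Degree: the shape is more complex than any degree-1 curve, so deg p = 2.
(b) From the axis intercepts and sections: among the integer gridlines, it crosses the y-axis at y ∈ {-1, 1}; it misses every integer gridline on the x-axis.
(c) Together with the visible shape, these determine p as stated.

2*x*y - 3*y^2 + 3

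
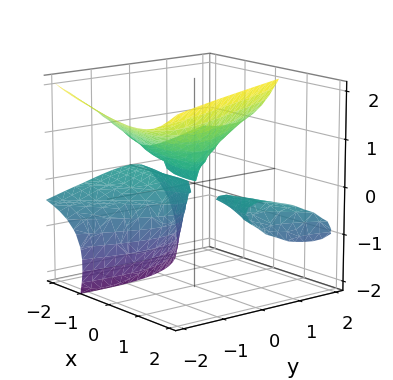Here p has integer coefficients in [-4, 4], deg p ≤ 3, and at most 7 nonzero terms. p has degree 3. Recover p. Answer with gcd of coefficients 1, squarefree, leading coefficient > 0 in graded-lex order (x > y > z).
x^2*z + 3*x*y*z + 3*x*z^2 - 2*z^3 + 2*y^2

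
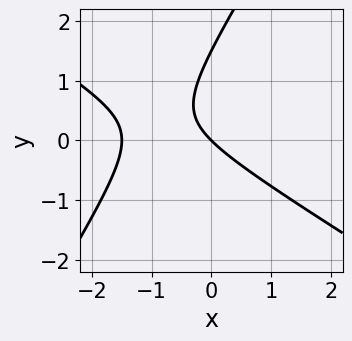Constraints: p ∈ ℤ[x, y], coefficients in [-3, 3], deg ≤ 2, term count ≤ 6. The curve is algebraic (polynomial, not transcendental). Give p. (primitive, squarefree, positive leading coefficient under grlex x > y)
(a) The degree is 2 — the shape is more complex than any degree-1 curve.
(b) Against the integer gridlines: it meets the y-axis at y = 0 (among the integer gridlines); it meets the x-axis at x = 0 (among the integer gridlines).
(c) Putting this together gives p.

2*x^2 + 2*x*y - 2*y^2 + 3*x + 3*y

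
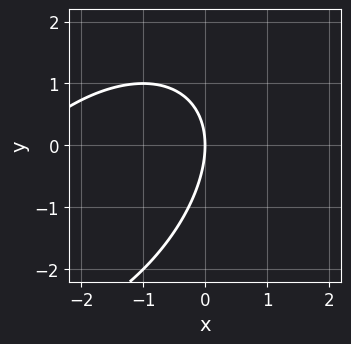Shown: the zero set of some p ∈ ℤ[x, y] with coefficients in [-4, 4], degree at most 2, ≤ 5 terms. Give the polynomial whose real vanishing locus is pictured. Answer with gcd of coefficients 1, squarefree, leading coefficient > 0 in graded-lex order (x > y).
x^2 - x*y + y^2 + 3*x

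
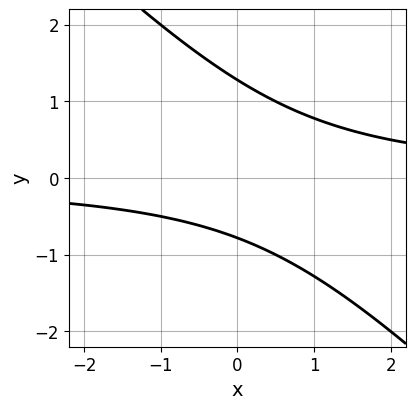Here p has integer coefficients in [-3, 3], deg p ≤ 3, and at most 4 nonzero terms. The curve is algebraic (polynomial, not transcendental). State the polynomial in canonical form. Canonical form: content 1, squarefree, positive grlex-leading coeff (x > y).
Degree: no degree-1 curve has this shape, so deg p = 2.
Against the integer gridlines: the curve avoids every integer x-axis point in the box.
Fitting integer coefficients to these (and the overall shape) gives p.

2*x*y + 2*y^2 - y - 2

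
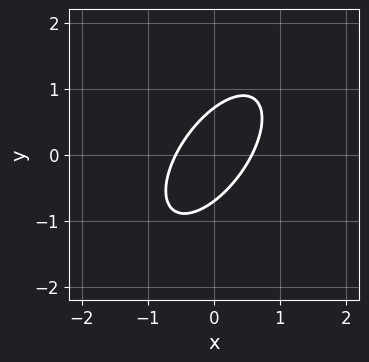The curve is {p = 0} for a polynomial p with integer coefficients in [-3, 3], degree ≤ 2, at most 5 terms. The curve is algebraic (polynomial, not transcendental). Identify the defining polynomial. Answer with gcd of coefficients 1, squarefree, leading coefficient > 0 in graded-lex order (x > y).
First, deg p = 2. The shape is more complex than any degree-1 curve.
Finally, putting this together gives p.

3*x^2 - 3*x*y + 2*y^2 - 1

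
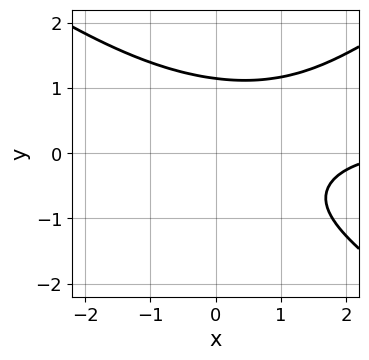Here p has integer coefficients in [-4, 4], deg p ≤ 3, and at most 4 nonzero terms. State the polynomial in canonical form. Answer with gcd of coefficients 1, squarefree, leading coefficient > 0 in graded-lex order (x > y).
(a) The degree is 3 — a generic line meets the curve in up to 3 points.
(b) Checking where it meets the axes: no x-intercept at any integer in the box.
(c) Matching integer coefficients to the picture gives p.

x^2*y - 2*y^3 - x + 3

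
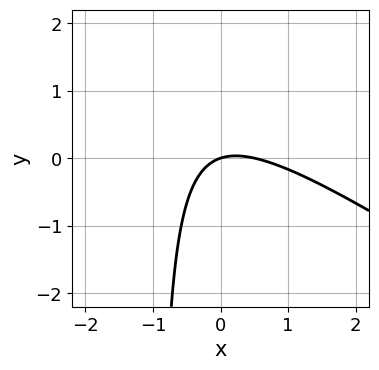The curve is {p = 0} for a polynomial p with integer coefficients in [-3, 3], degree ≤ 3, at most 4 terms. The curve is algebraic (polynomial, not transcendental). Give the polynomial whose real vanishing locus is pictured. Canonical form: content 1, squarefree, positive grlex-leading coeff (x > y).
2*x^2 + 3*x*y - x + 3*y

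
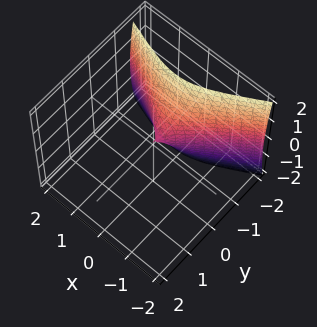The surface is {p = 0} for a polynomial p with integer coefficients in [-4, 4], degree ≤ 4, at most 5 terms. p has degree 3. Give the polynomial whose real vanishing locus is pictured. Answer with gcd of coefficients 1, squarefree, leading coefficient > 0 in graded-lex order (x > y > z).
First, deg p = 3.
Next, checking where it meets the axes: it crosses the z-axis at the gridline z = 0; one y-axis crossing is at y = 0.
Finally, assembling these constraints gives the stated polynomial.

x*y^2 - 3*y^3 - 3*x^2 - z^2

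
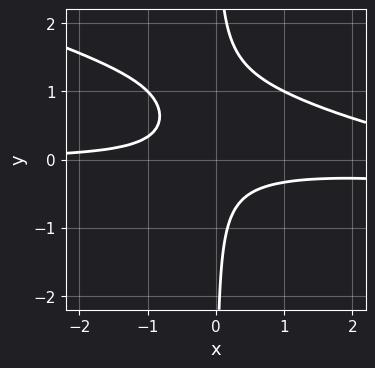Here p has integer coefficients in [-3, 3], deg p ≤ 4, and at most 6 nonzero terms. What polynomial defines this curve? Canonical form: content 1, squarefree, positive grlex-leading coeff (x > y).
x^2*y + 3*x*y^2 - 3*x*y - 1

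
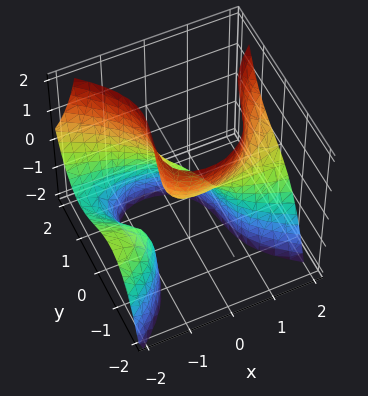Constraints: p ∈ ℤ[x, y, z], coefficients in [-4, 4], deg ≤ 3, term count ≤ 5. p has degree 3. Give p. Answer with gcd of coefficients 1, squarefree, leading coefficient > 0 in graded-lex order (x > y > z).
3*x^2*z - 3*y^3 - 3*x*y - 2*x - 3*z

First, degree: a generic line meets the surface in up to 3 points, so deg p = 3.
Next, reading off the gridlines: it meets the z-axis at z = 0 (among the integer gridlines); one x-axis crossing is at x = 0; one y-axis crossing is at y = 0.
Finally, solving for integer coefficients yields p as stated.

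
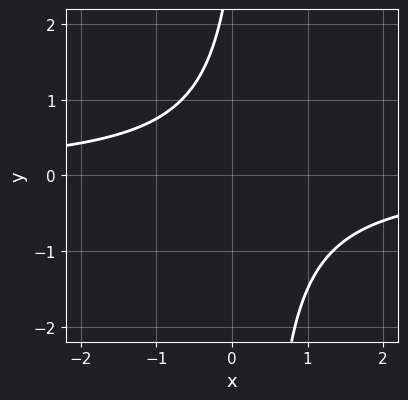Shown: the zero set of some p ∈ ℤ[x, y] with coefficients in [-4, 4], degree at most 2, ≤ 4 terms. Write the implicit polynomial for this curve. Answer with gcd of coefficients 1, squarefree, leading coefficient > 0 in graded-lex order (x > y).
First, degree: the shape is more complex than any degree-1 curve, so deg p = 2.
Next, observable constraints: the curve avoids every integer y-axis point in the box; it misses every integer gridline on the x-axis.
Finally, fitting integer coefficients to these (and the overall shape) gives p.

3*x*y - y + 3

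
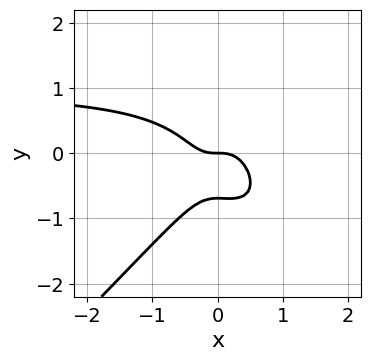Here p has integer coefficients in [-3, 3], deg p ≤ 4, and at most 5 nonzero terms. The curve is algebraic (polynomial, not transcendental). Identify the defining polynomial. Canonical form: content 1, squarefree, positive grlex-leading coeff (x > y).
(a) Degree: the shape is more complex than any degree-3 curve, so deg p = 4.
(b) From the axis intercepts and sections: it meets the y-axis at y = 0 (among the integer gridlines); it crosses the x-axis at the gridline x = 0.
(c) Putting this together gives p.

3*x^3*y - 3*y^4 - 3*x^3 - 2*x^2*y - y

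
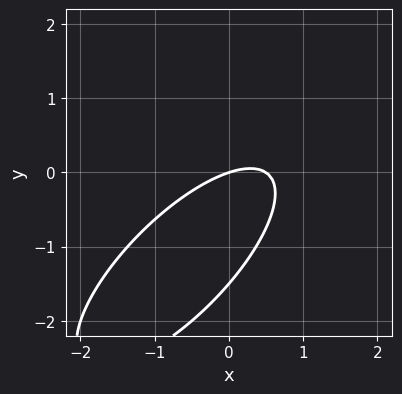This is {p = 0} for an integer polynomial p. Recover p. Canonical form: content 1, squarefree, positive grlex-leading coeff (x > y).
2*x^2 - 3*x*y + 2*y^2 - x + 3*y

1. deg p = 2. The shape is more complex than any degree-1 curve.
2. From the axis intercepts and sections: it crosses the x-axis at the gridline x = 0; it meets the y-axis at y = 0 (among the integer gridlines).
3. Putting this together gives p.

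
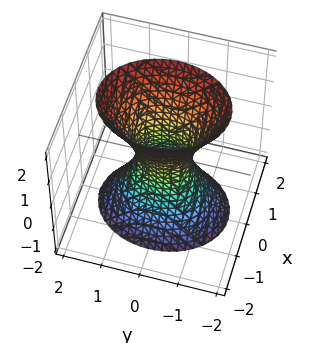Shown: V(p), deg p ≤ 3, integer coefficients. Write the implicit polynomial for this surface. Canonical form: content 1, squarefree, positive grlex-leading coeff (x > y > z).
First, the degree is 2 — one connected sheet with a waist; a quadric.
Next, symmetries: the x ↦ −x reflection is a symmetry, so x appears only in even powers; it's symmetric under z → −z, forcing even powers of z; it's symmetric under y → −y, forcing even powers of y.
Then, reading off the gridlines: no z-intercept at any integer in the box.
Finally, assembling these constraints gives the stated polynomial.

3*x^2 + 2*y^2 - z^2 - 1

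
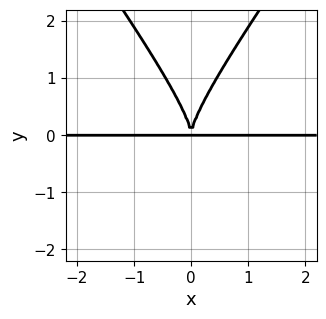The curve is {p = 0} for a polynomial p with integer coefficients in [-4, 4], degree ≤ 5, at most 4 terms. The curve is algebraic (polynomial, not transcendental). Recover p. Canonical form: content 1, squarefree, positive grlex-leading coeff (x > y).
(a) deg p = 4.
(b) Symmetries: it's symmetric under x → −x, forcing even powers of x.
(c) From the axis intercepts and sections: the visible x-axis segment lies entirely on the curve.
(d) Together with the visible shape, these determine p as stated.

2*x^2*y^2 - y^4 + 3*x^2*y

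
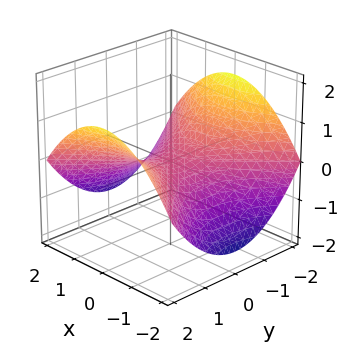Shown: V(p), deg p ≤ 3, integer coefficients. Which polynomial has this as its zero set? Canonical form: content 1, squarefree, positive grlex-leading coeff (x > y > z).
1. Degree: a hyperbolic paraboloid; a quadric, so deg p = 2.
2. Symmetries: the y ↦ −y reflection is a symmetry, so y appears only in even powers; it's symmetric under x → −x, forcing even powers of x.
3. Observable constraints: one y-axis crossing is at y = 0; it crosses the z-axis at the gridline z = 0; it crosses the x-axis at the gridline x = 0.
4. The integer polynomial consistent with all of this is the stated p.

x^2 - y^2 + 3*z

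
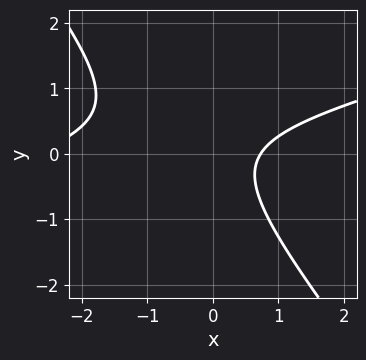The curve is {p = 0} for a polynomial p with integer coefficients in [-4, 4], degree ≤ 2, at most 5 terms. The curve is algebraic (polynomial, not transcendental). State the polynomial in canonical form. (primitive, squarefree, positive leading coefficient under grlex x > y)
x^2 - 3*x*y - 3*y^2 + 2*x - 2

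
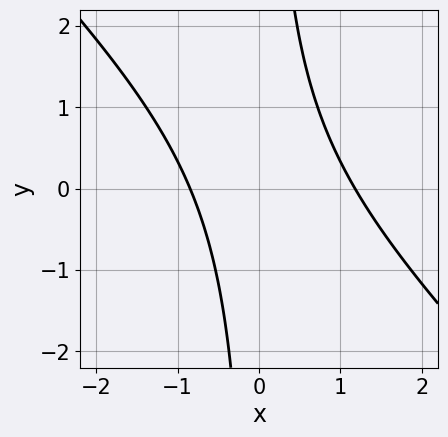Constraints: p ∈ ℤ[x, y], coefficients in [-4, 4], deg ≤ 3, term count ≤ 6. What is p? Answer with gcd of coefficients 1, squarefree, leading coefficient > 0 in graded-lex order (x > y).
The degree is 2 — a generic line meets the curve in up to 2 points.
From the axis intercepts and sections: the curve avoids every integer y-axis point in the box.
Fitting integer coefficients to these (and the overall shape) gives p.

3*x^2 + 3*x*y - x - 3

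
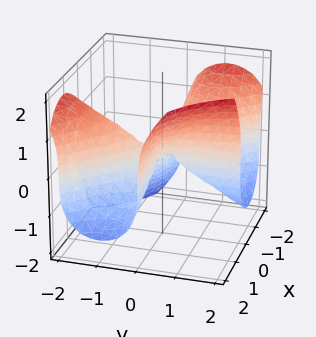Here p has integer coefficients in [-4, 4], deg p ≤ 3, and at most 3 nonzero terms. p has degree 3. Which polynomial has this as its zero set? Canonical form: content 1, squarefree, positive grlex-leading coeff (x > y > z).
2*x^2*y + 2*x*y^2 - z^3

The degree is 3 — no degree-2 surface has this shape.
Observable constraints: the visible x-axis segment lies entirely on the surface; it crosses the z-axis at the gridline z = 0; every point of the y-axis in the box is on the surface.
These observations pin down the coefficients.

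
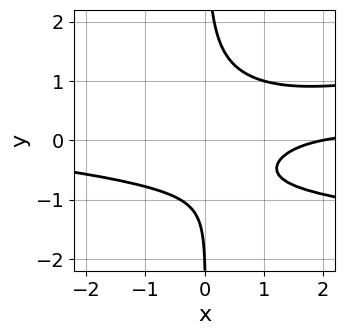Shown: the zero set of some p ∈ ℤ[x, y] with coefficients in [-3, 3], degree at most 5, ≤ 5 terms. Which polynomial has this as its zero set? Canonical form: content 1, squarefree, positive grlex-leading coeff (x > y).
(a) deg p = 4. No degree-3 curve has this shape.
(b) Reading off the gridlines: one y-axis crossing is at y = -2; it meets the x-axis at x = 2 (among the integer gridlines).
(c) Fitting integer coefficients to these (and the overall shape) gives p.

3*x*y^3 - x^2*y + x - y - 2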